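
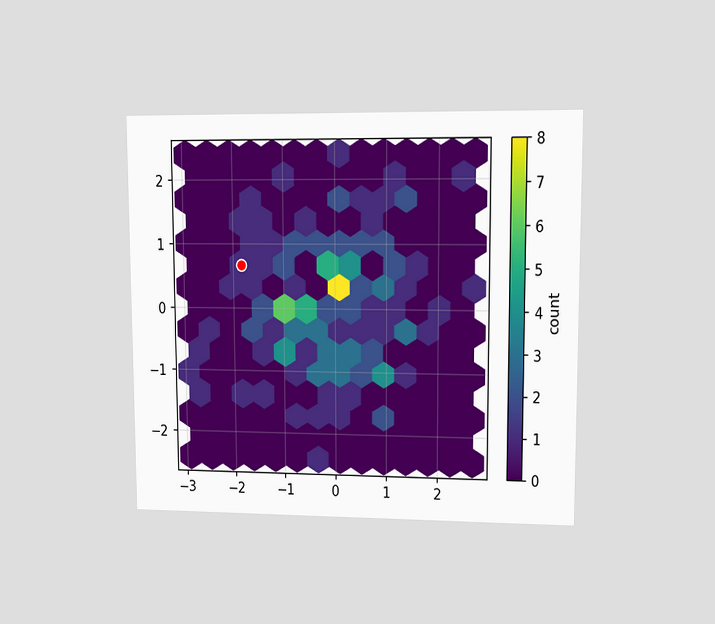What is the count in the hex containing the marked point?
1

The chart is viewed at a slight angle. The marked hex reads 1 on the colorbar.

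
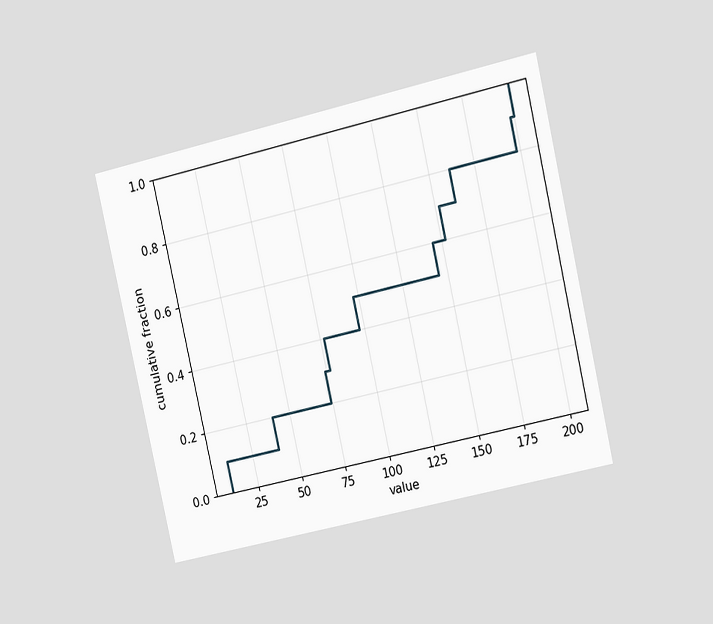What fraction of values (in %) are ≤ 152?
The chart is tilted about 13° counter-clockwise and viewed slightly from the right. At x=152 the ECDF step is at 70%.

70%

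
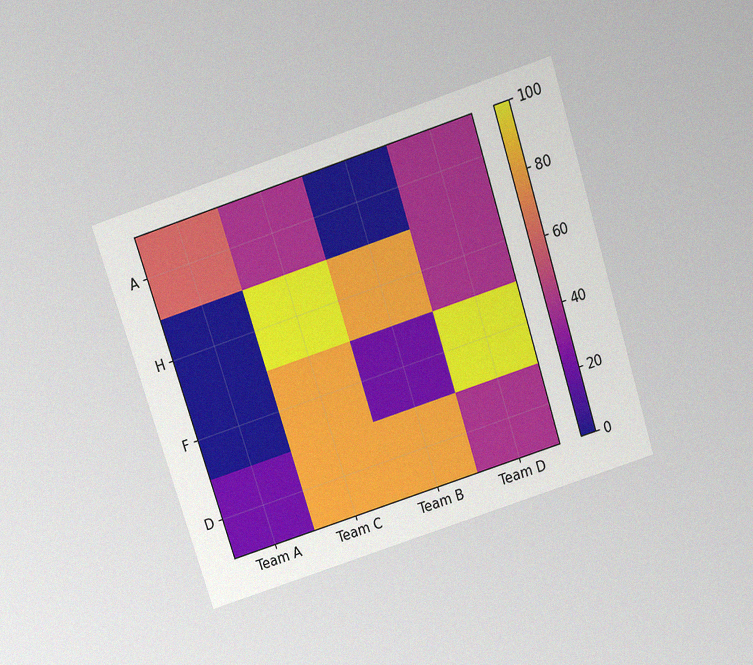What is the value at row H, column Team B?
80

The chart is tilted about 18° counter-clockwise and viewed slightly from above, with some photo noise. Matching cell (H, Team B) against the colorbar gives 80.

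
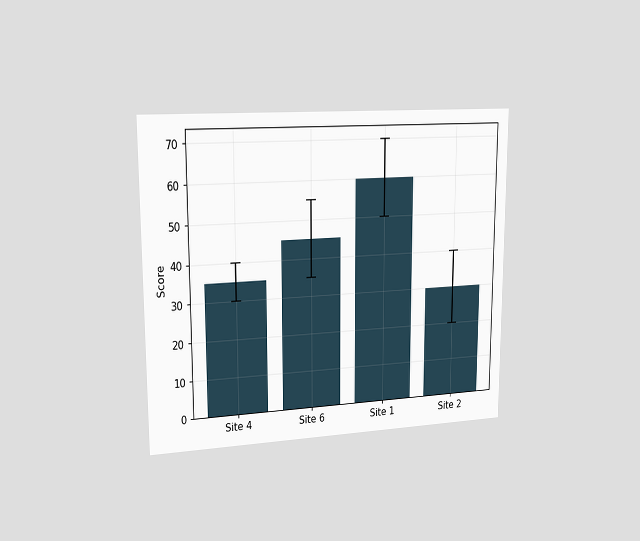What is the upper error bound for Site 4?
40

The chart is viewed slightly from the left. The Site 4 bar's upper whisker reaches 40.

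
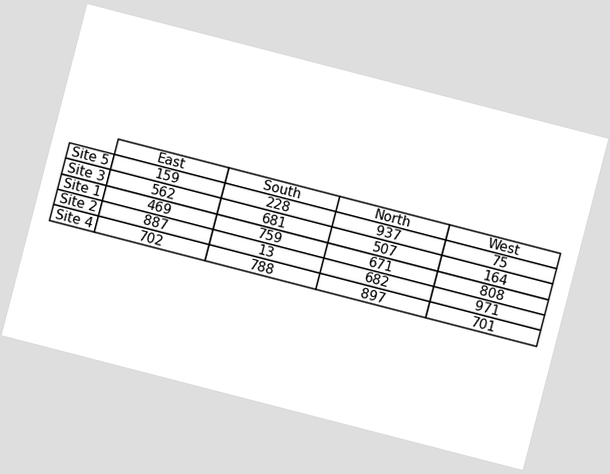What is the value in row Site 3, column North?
The chart is tilted about 14° clockwise. The (Site 3, North) cell reads 507.

507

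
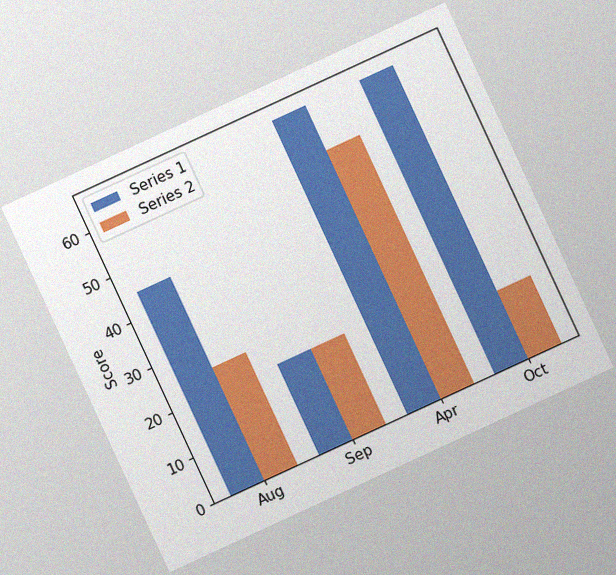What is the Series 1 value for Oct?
65

The chart is tilted about 25° counter-clockwise, with some photo noise. The Series 1 bar at Oct reaches 65 on the y-axis.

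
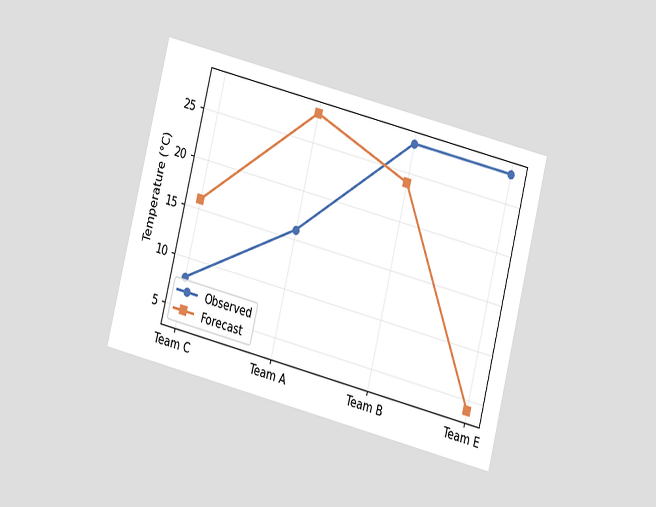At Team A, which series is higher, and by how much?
Forecast, by 12°C

The chart is tilted about 14° clockwise and viewed at a slight angle. At Team A, Forecast sits above the other line by 12°C.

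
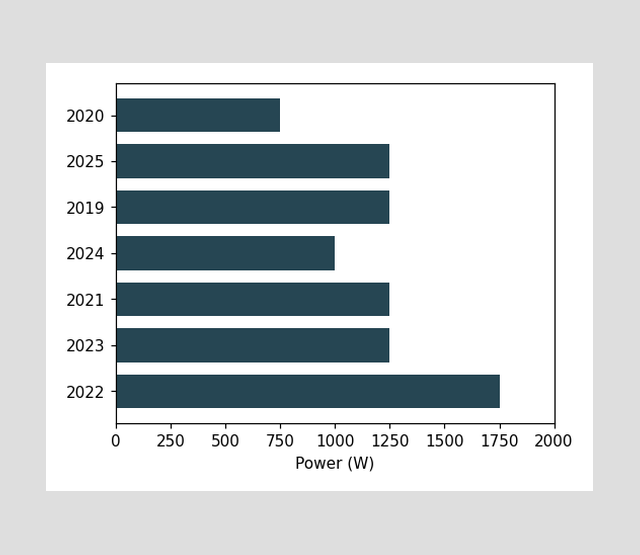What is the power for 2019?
1250W

Reading along the chart's x-axis, the 2019 bar reaches 1250W.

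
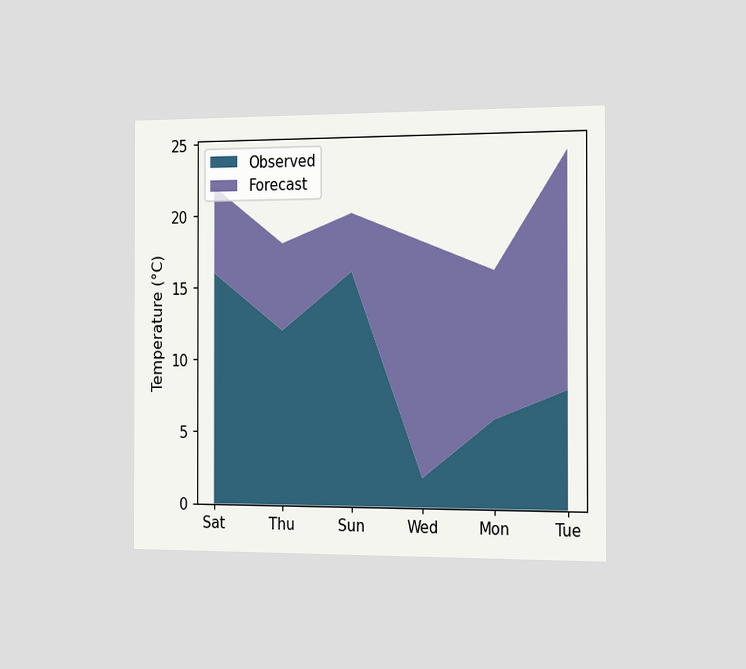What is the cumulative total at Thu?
The chart is viewed slightly from the right. The stacked total at Thu reaches 18°C.

18°C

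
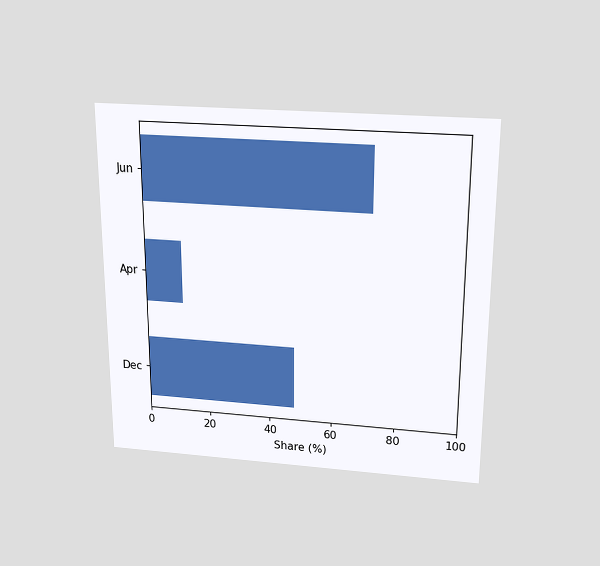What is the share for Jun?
72%

The chart is viewed slightly from above. Reading along the chart's x-axis, the Jun bar reaches 72%.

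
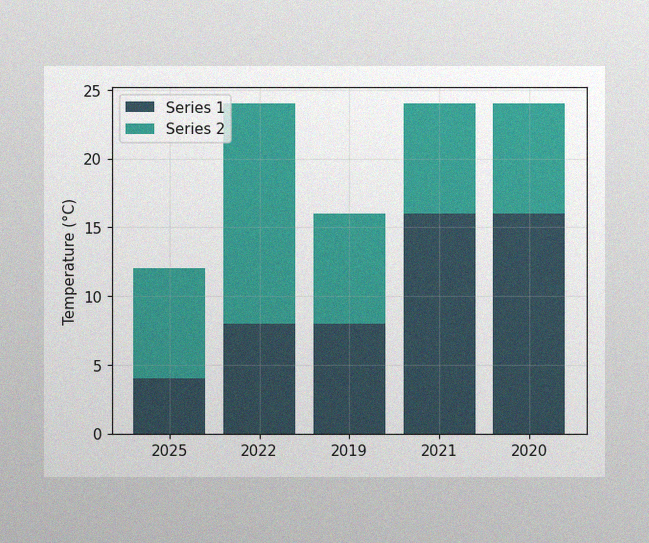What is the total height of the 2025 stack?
12°C

The image has some photo noise and uneven lighting. The 2025 stack's top reaches 12°C on the y-axis.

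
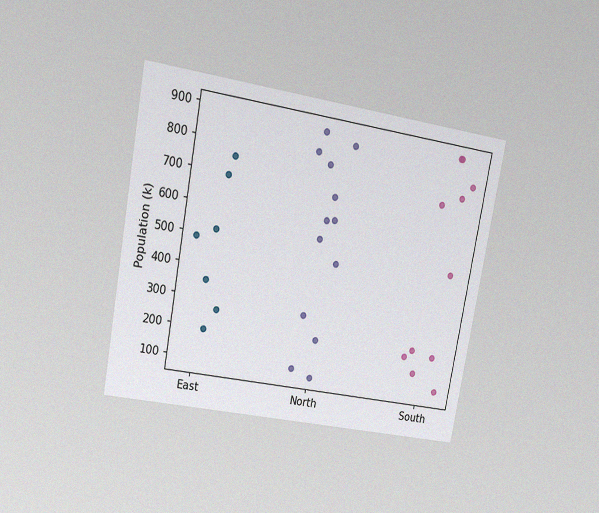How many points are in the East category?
7

The chart is tilted about 10° clockwise and viewed at a slight angle, with some photo noise. Counting the markers in the East column gives 7.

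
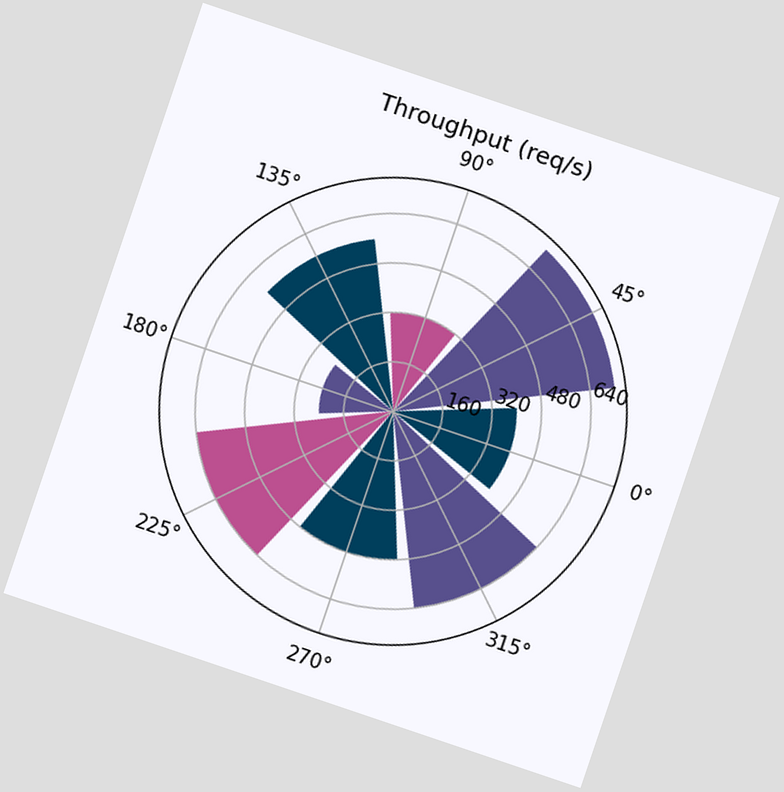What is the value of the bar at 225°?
The chart is tilted about 19° clockwise. The bar at 225° reaches 640req/s on the radial axis.

640req/s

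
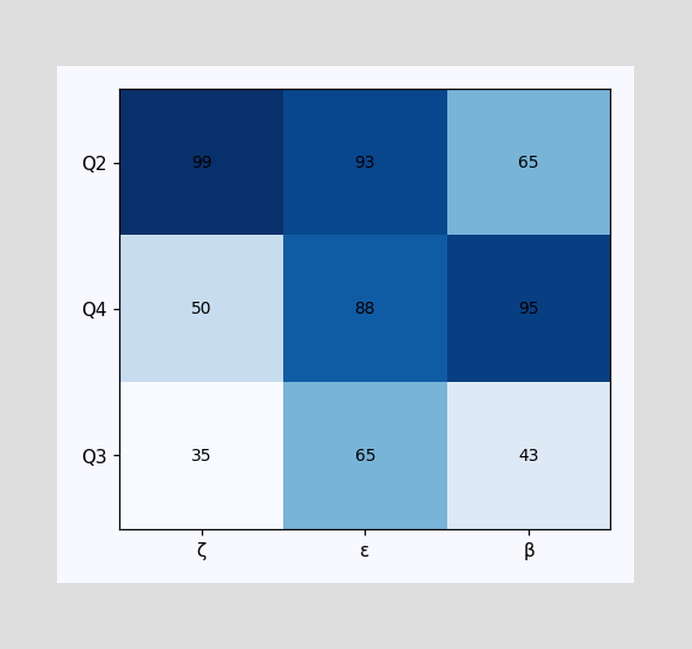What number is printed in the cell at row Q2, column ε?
The (Q2, ε) cell reads 93.

93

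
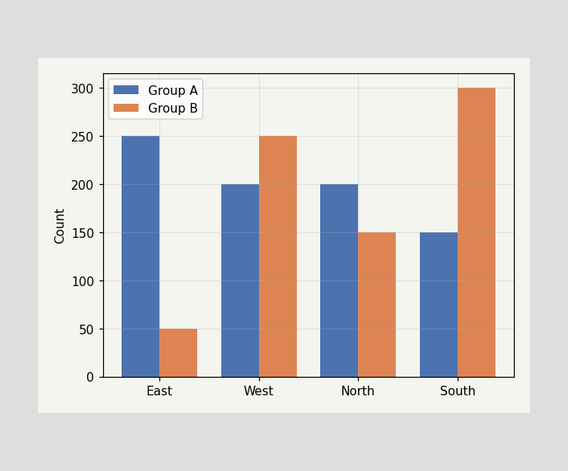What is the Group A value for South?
150

The Group A bar at South reaches 150 on the y-axis.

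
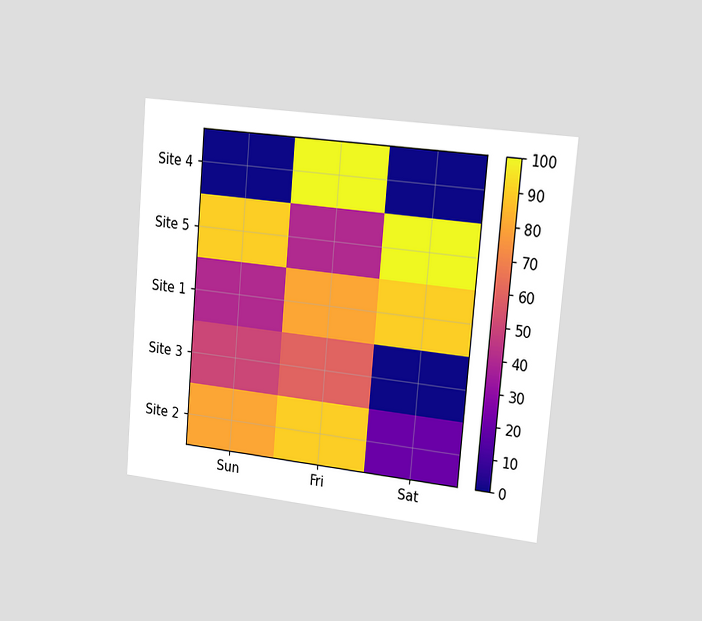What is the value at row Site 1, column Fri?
80

The chart is tilted about 5° clockwise and viewed slightly from the right. Matching cell (Site 1, Fri) against the colorbar gives 80.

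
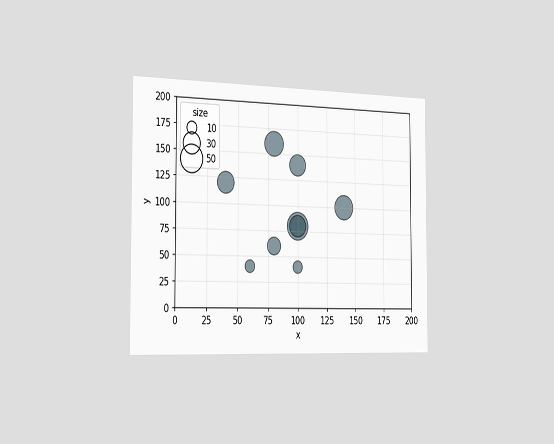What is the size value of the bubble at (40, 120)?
30

The chart is viewed slightly from the left. Matching the bubble at (40, 120) against the size legend gives 30.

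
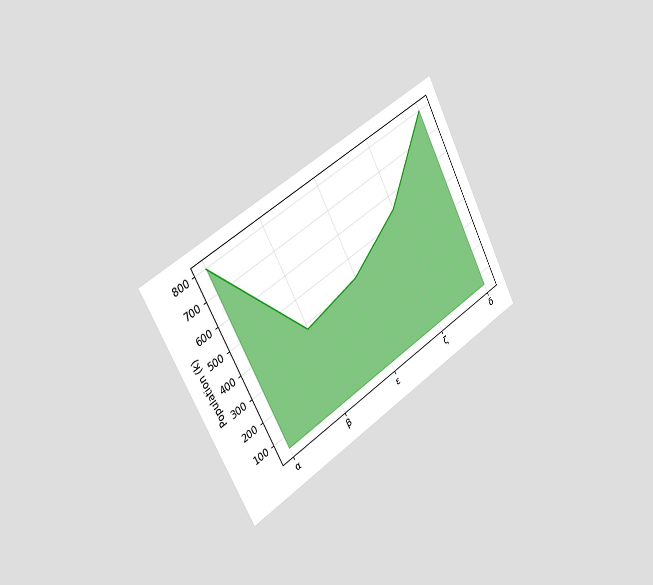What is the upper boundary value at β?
378k

The chart is tilted about 28° counter-clockwise and viewed slightly from the left. At β the upper boundary is at 378k.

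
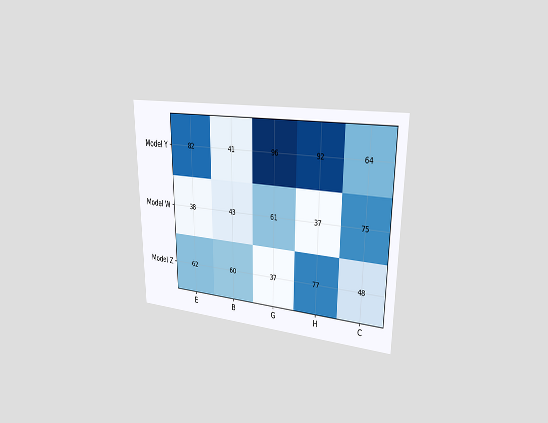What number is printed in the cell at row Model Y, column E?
82

The chart is viewed slightly from the right. The (Model Y, E) cell reads 82.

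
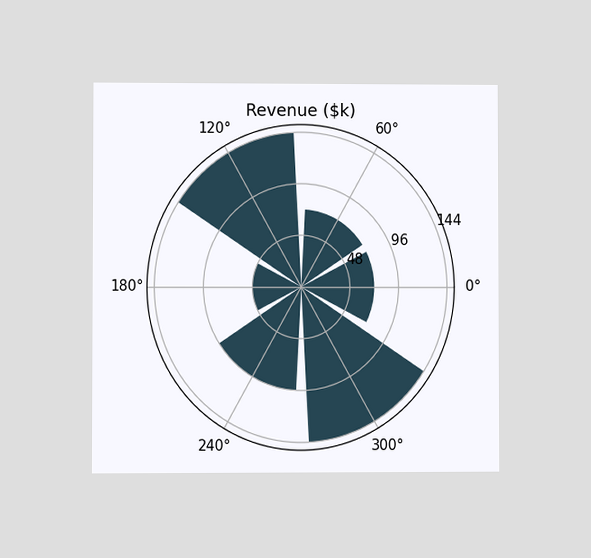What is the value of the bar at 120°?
The chart is viewed at a slight angle. The bar at 120° reaches $144k on the radial axis.

$144k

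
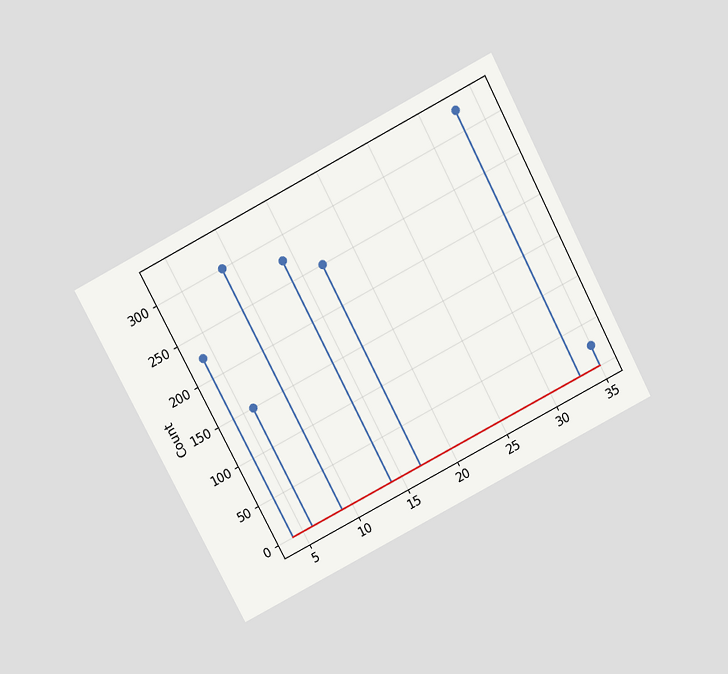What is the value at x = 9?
300

The chart is tilted about 28° counter-clockwise and viewed slightly from above. The stem at x=9 reaches 300.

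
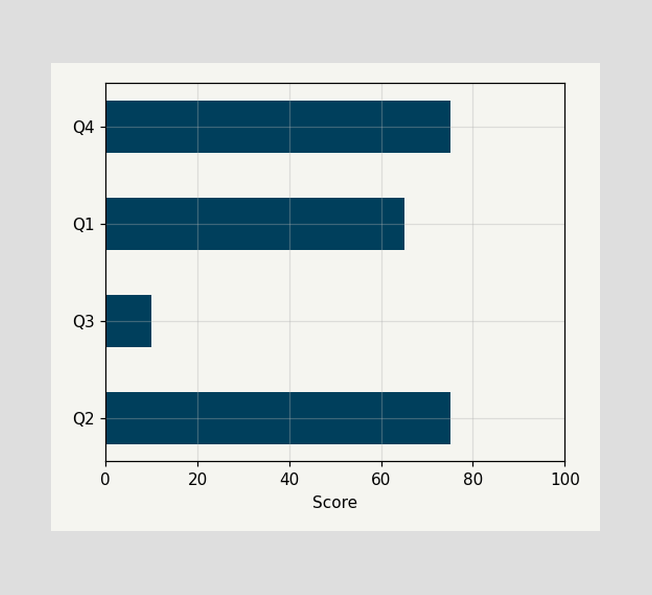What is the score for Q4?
75

Reading along the chart's x-axis, the Q4 bar reaches 75.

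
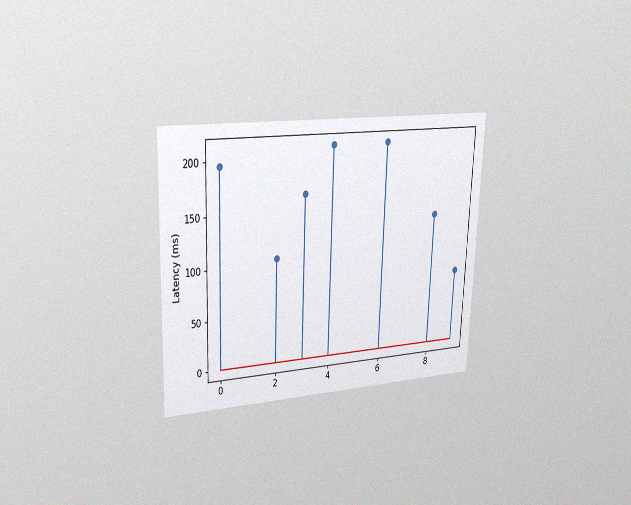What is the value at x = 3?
The chart is tilted about 2° clockwise and viewed slightly from the left, with some photo noise. The stem at x=3 reaches 165ms.

165ms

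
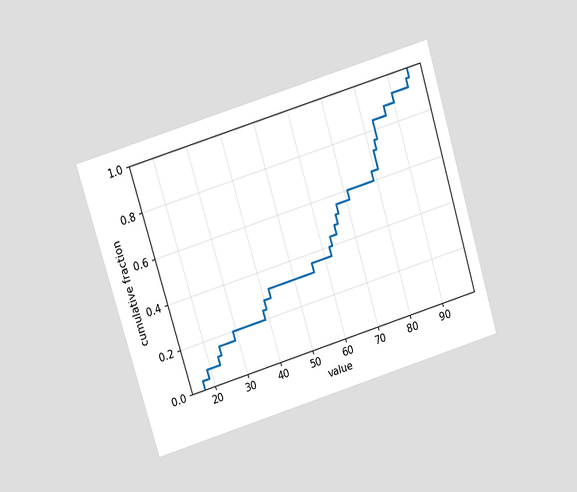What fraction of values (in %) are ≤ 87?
88%

The chart is tilted about 17° counter-clockwise and viewed at a slight angle. At x=87 the ECDF step is at 88%.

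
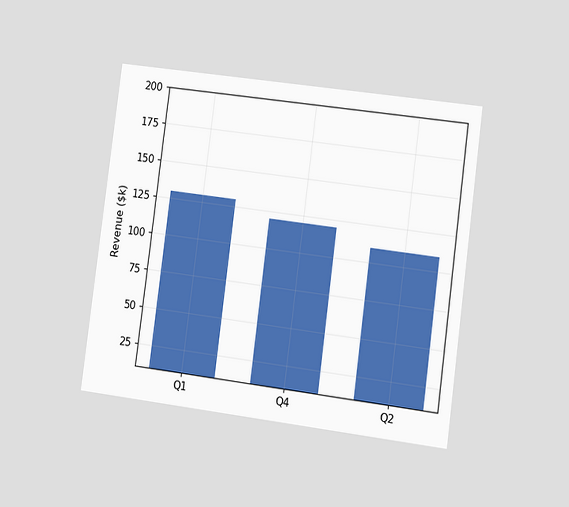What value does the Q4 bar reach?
The chart is tilted about 7° clockwise and viewed at a slight angle. Reading along the chart's y-axis, the Q4 bar reaches $120k.

$120k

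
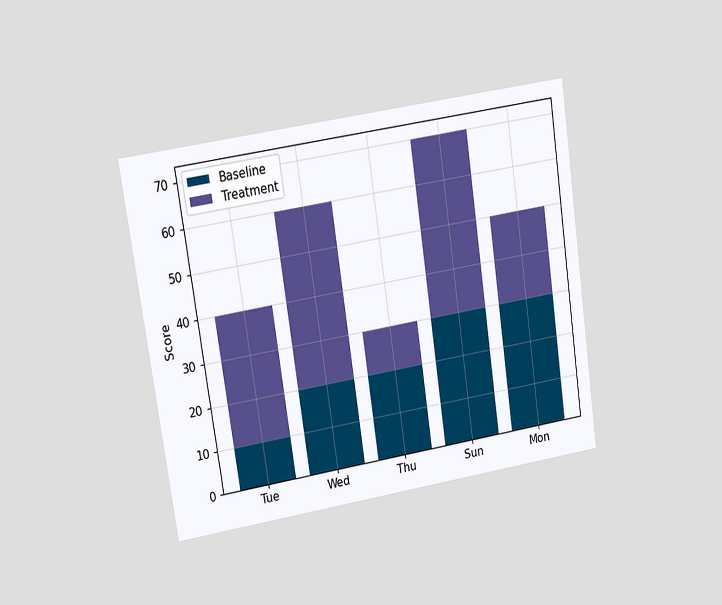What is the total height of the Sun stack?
The chart is tilted about 8° counter-clockwise and viewed at a slight angle. The Sun stack's top reaches 70 on the y-axis.

70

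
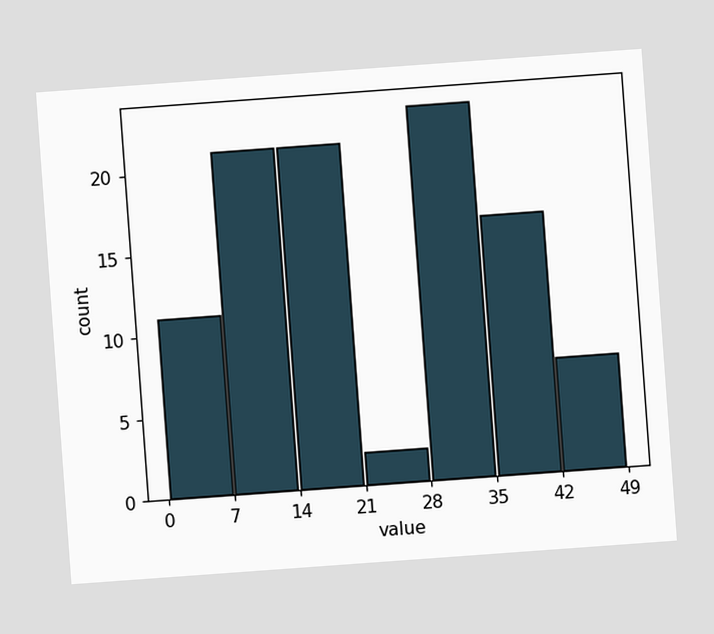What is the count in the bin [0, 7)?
The chart is tilted about 4° counter-clockwise. The [0, 7) bin has height 11.

11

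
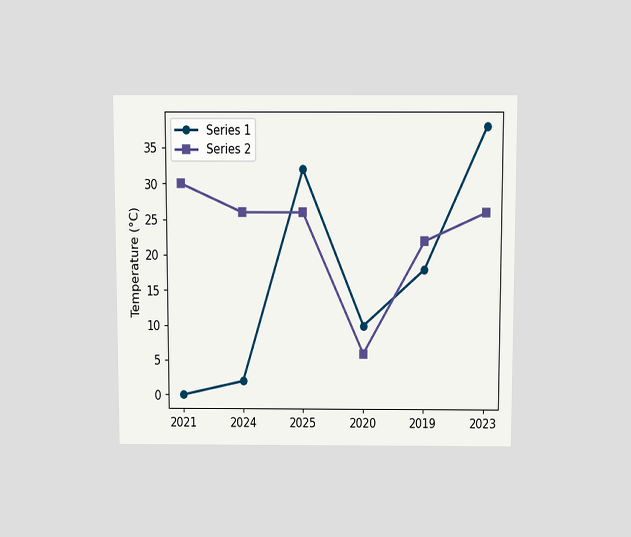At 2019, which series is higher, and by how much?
Series 2, by 4°C

The chart is viewed slightly from above. At 2019, Series 2 sits above the other line by 4°C.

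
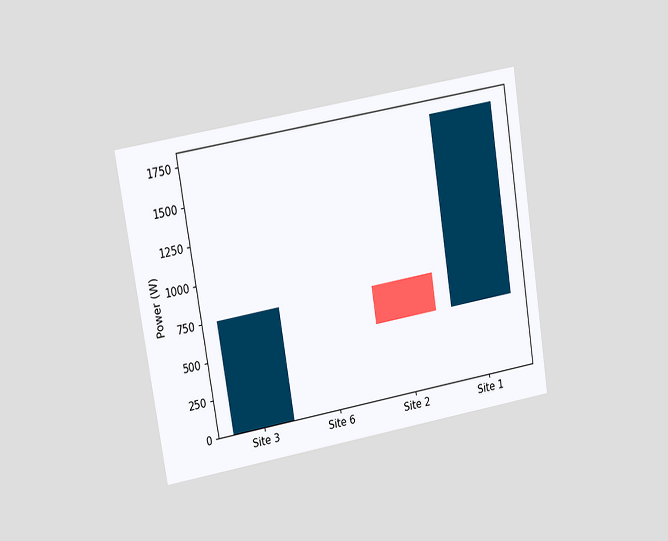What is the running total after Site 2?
500W

The chart is tilted about 9° counter-clockwise and viewed at a slight angle. After Site 2 the running total reaches 500W.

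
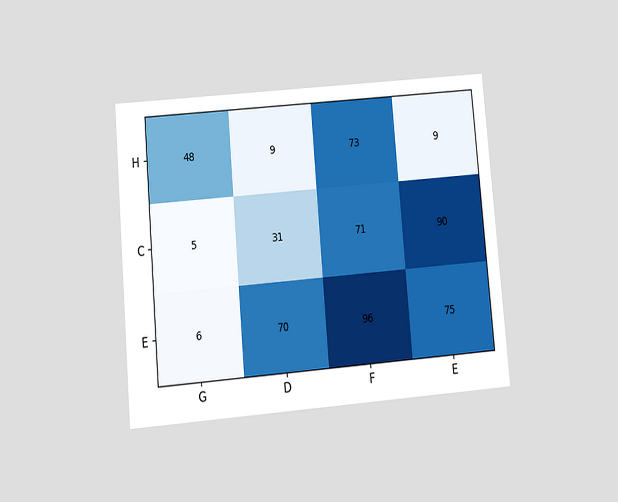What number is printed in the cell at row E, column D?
The chart is tilted about 5° counter-clockwise and viewed at a slight angle. The (E, D) cell reads 70.

70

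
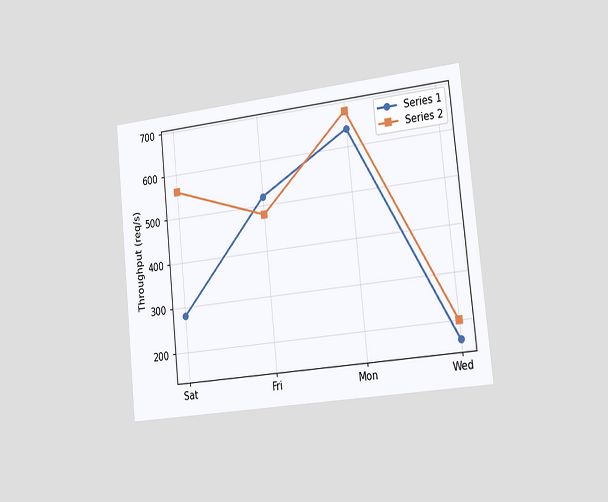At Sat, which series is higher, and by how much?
Series 2, by 280req/s

The chart is tilted about 6° counter-clockwise and viewed slightly from the right. At Sat, Series 2 sits above the other line by 280req/s.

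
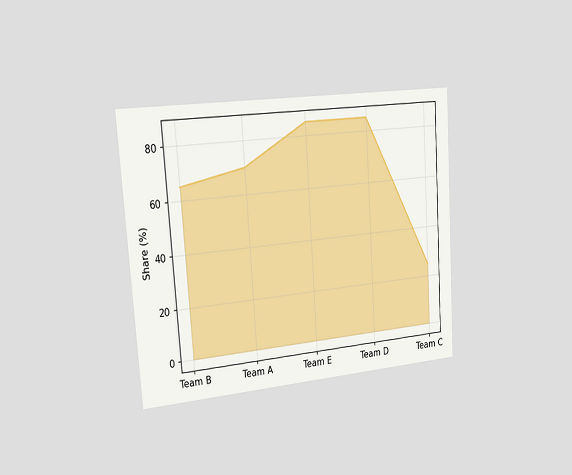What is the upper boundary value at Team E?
The chart is tilted about 4° counter-clockwise and viewed slightly from the left. At Team E the upper boundary is at 85%.

85%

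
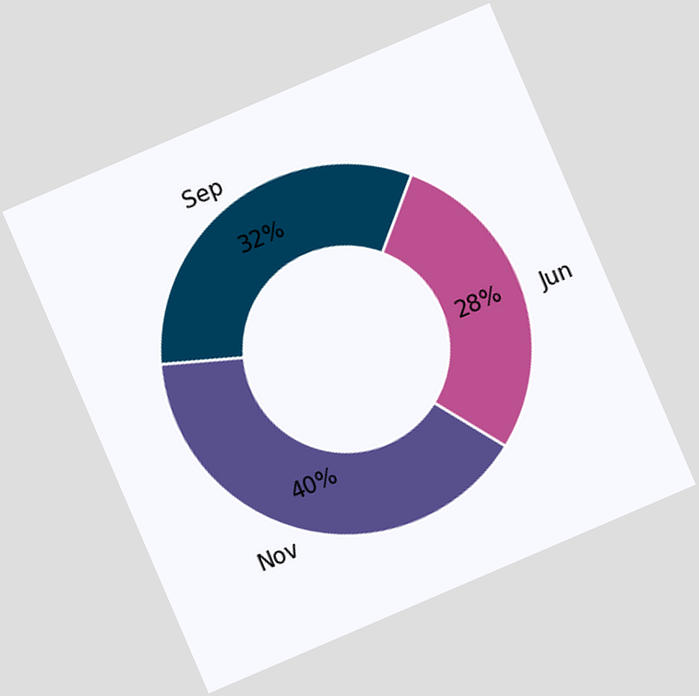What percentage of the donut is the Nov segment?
The chart is tilted about 23° counter-clockwise. The Nov segment takes up 40% of the ring.

40%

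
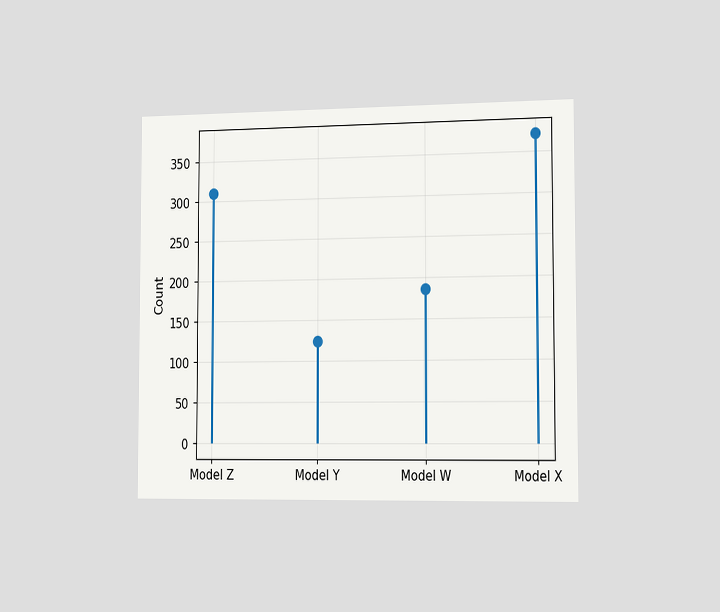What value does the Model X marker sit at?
The chart is viewed slightly from the right. The Model X marker sits at 372.

372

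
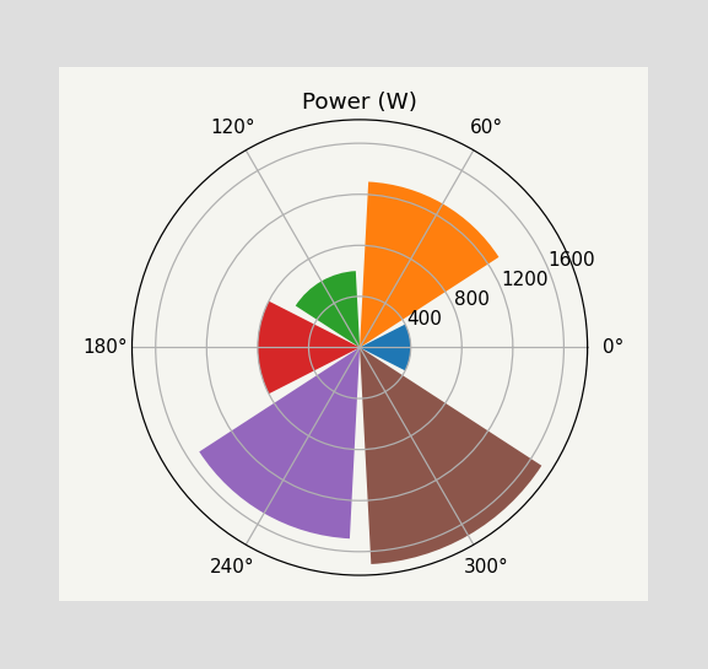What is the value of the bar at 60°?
1300W

The bar at 60° reaches 1300W on the radial axis.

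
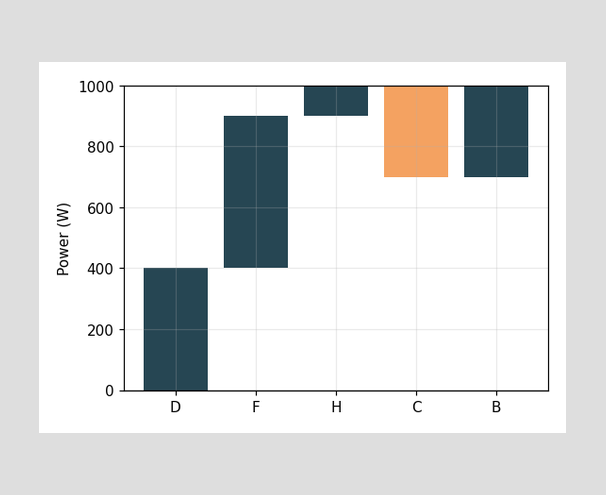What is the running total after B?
1000W

After B the running total reaches 1000W.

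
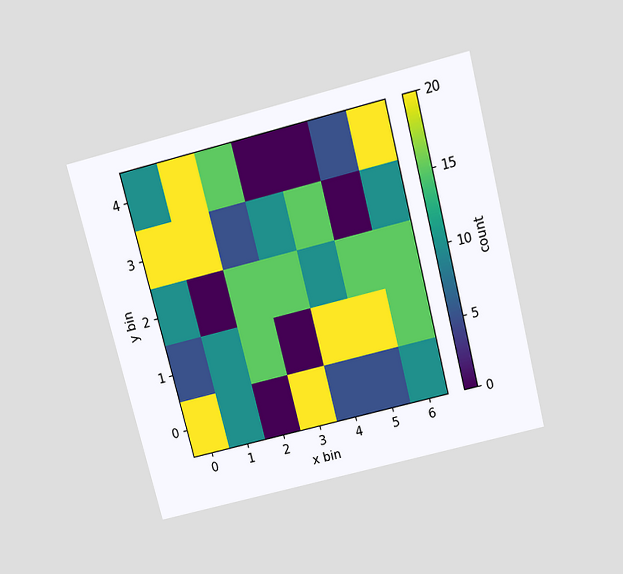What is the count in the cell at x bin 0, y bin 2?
10

The chart is tilted about 14° counter-clockwise and viewed slightly from above. Matching the cell (0, 2) against the colorbar gives 10.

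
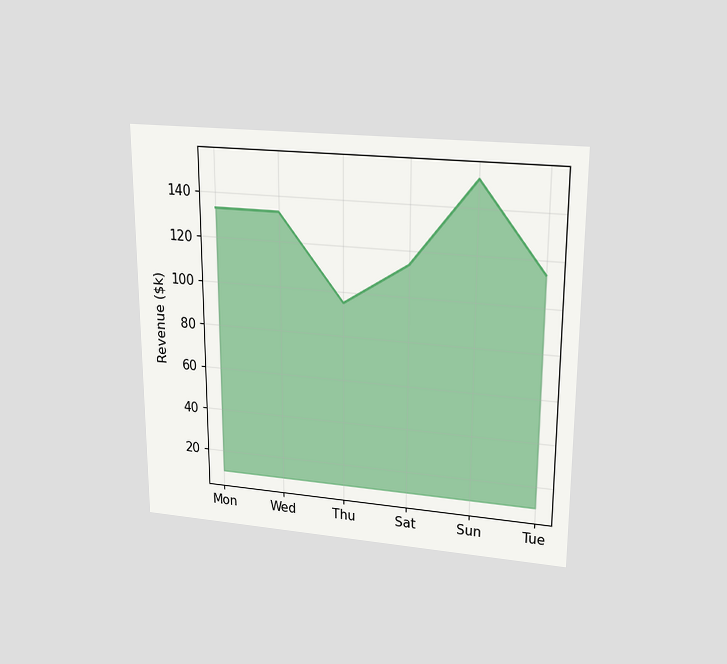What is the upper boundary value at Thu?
The chart is viewed slightly from above. At Thu the upper boundary is at $95k.

$95k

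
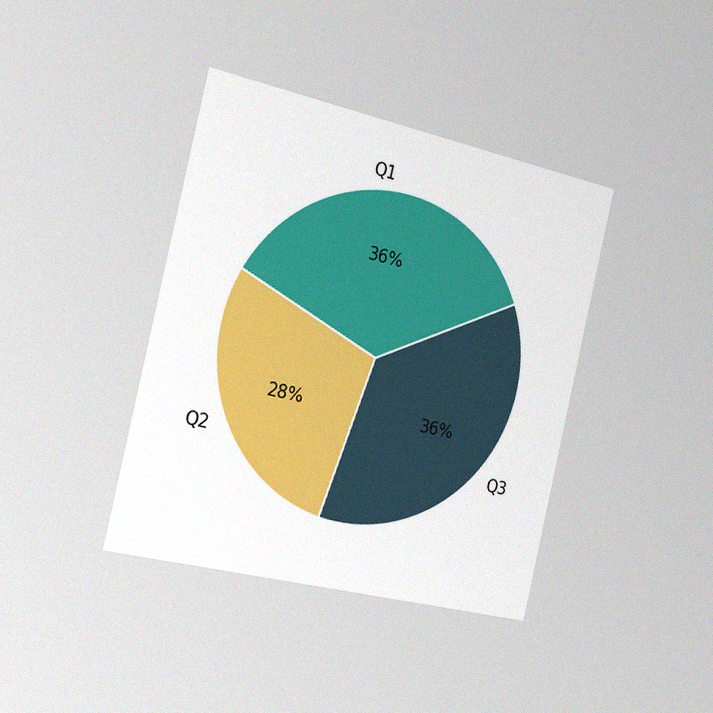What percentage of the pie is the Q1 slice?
The chart is tilted about 13° clockwise and viewed slightly from the left, with some photo noise. The Q1 slice takes up 36% of the pie.

36%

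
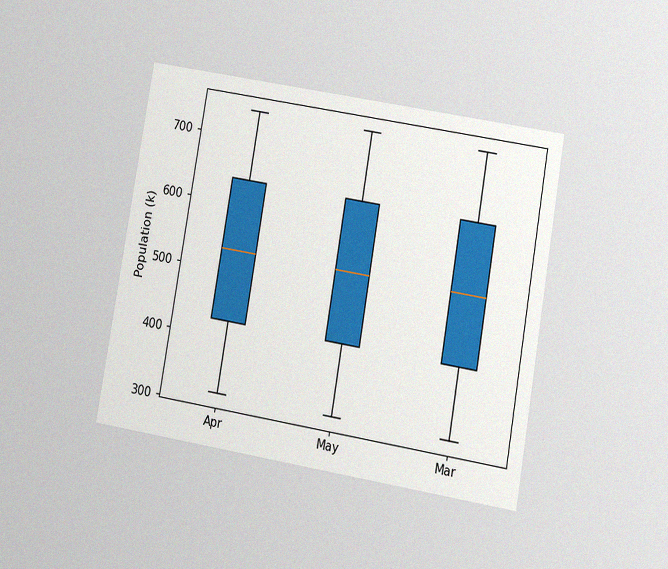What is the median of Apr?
530k

The chart is tilted about 10° clockwise and viewed at a slight angle, with some photo noise. The median line in the Apr box sits at 530k.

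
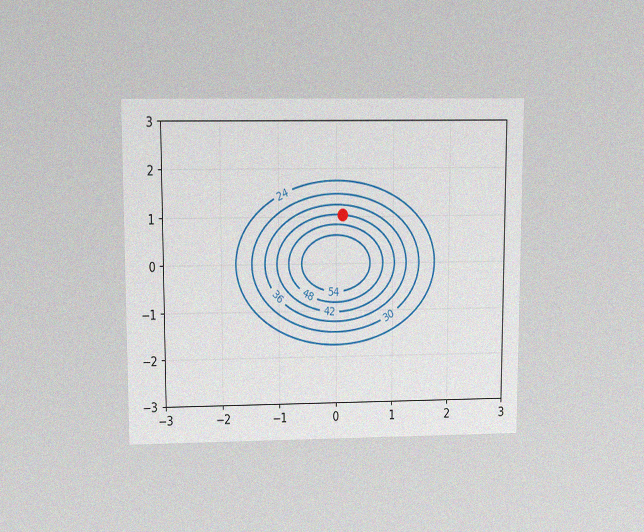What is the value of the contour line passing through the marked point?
The chart is viewed slightly from above, with some photo noise. The marked point sits on the contour labelled 42.

42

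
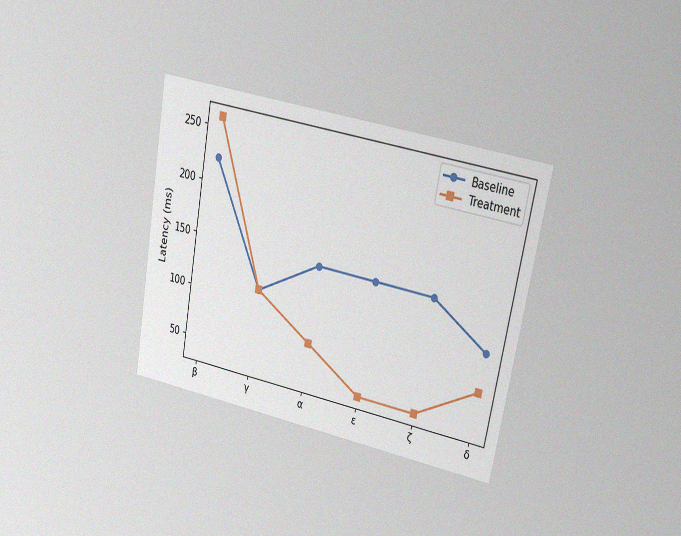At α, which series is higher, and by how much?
Baseline, by 74ms

The chart is tilted about 10° clockwise and viewed at a slight angle, with some photo noise. At α, Baseline sits above the other line by 74ms.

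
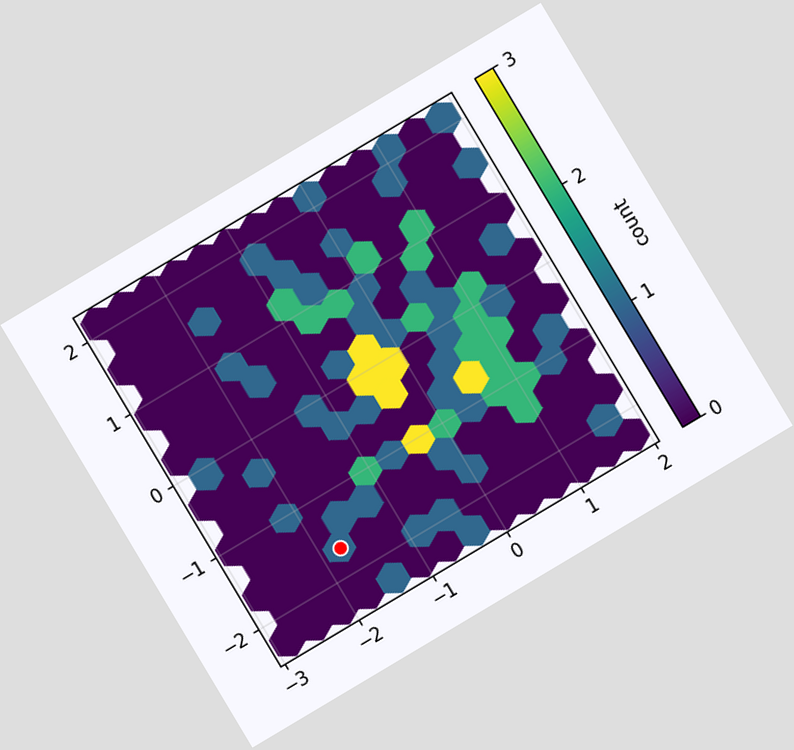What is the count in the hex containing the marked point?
The chart is tilted about 31° counter-clockwise. The marked hex reads 1 on the colorbar.

1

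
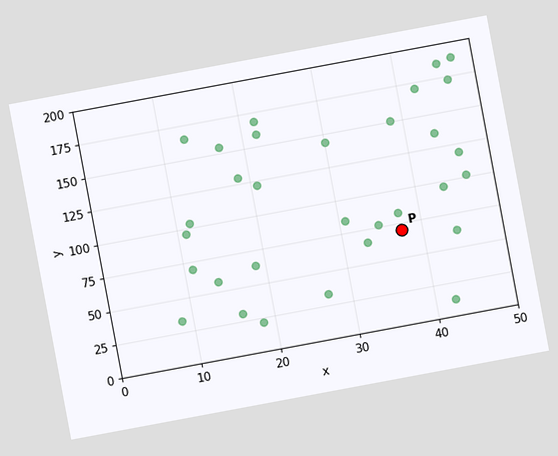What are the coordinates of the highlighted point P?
(37.5, 70)

The chart is tilted about 11° counter-clockwise. Following the gridlines from P to each axis, P sits at (37.5, 70).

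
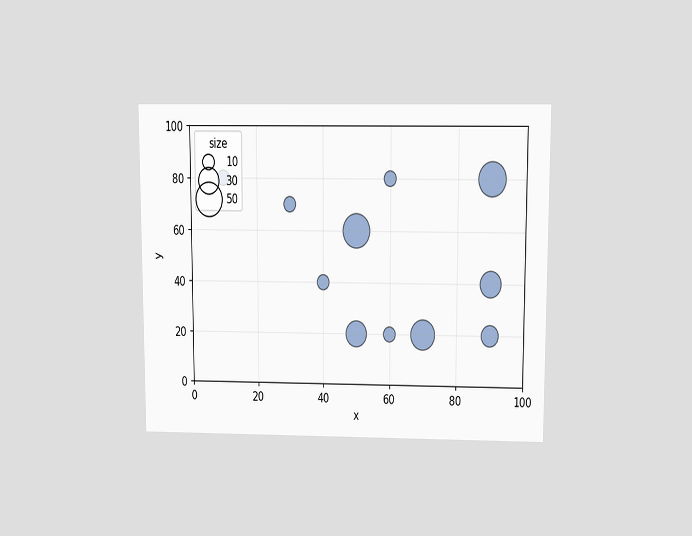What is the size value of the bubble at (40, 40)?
10

The chart is viewed slightly from above. Matching the bubble at (40, 40) against the size legend gives 10.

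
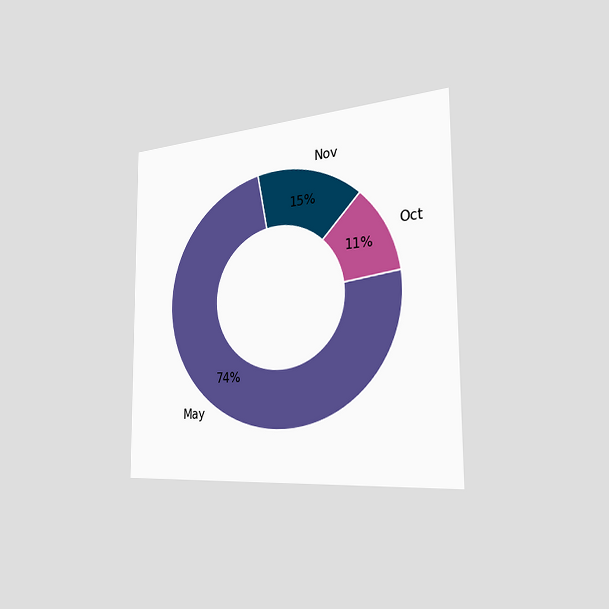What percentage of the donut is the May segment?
The chart is viewed slightly from the right. The May segment takes up 74% of the ring.

74%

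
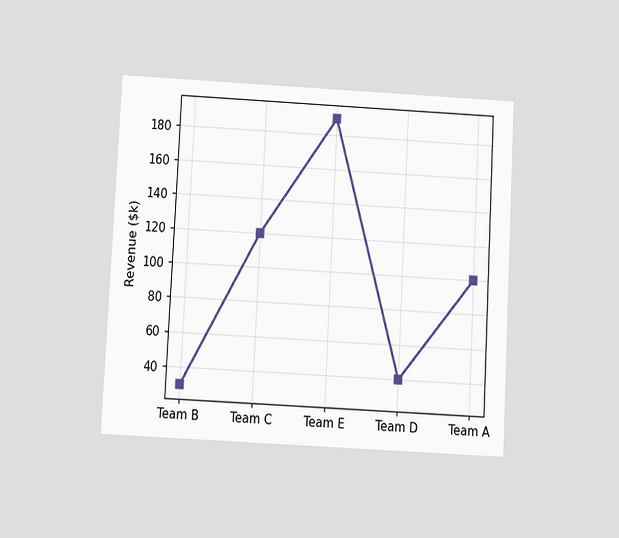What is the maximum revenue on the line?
The chart is tilted about 3° clockwise and viewed slightly from below. The highest point is at Team E, and reading across to the y-axis gives $190k.

$190k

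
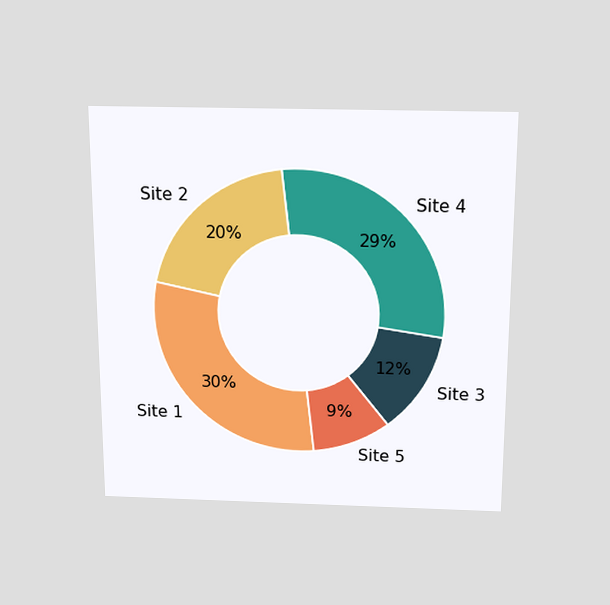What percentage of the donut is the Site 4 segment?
The chart is viewed slightly from above. The Site 4 segment takes up 29% of the ring.

29%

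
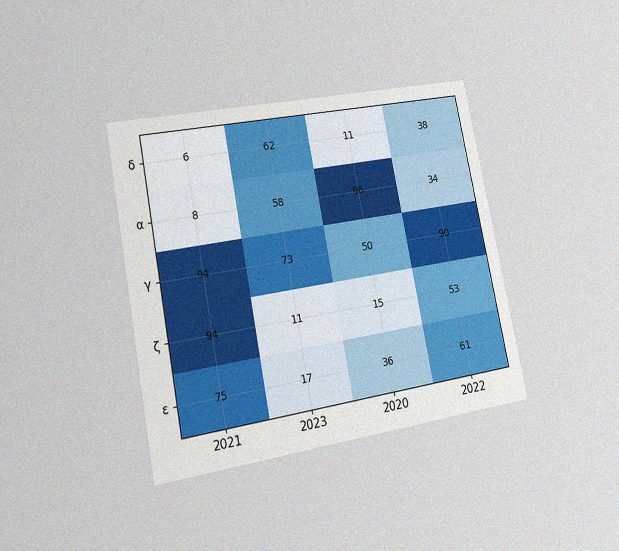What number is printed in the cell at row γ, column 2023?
The chart is tilted about 11° counter-clockwise and viewed at a slight angle, with some photo noise. The (γ, 2023) cell reads 73.

73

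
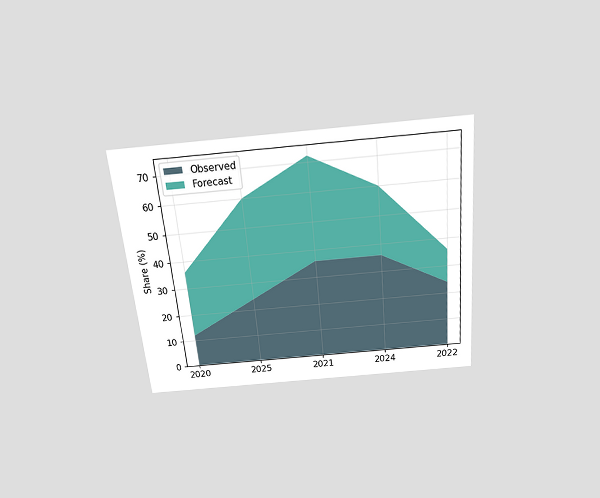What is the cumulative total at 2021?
The chart is tilted about 5° counter-clockwise and viewed slightly from above. The stacked total at 2021 reaches 72%.

72%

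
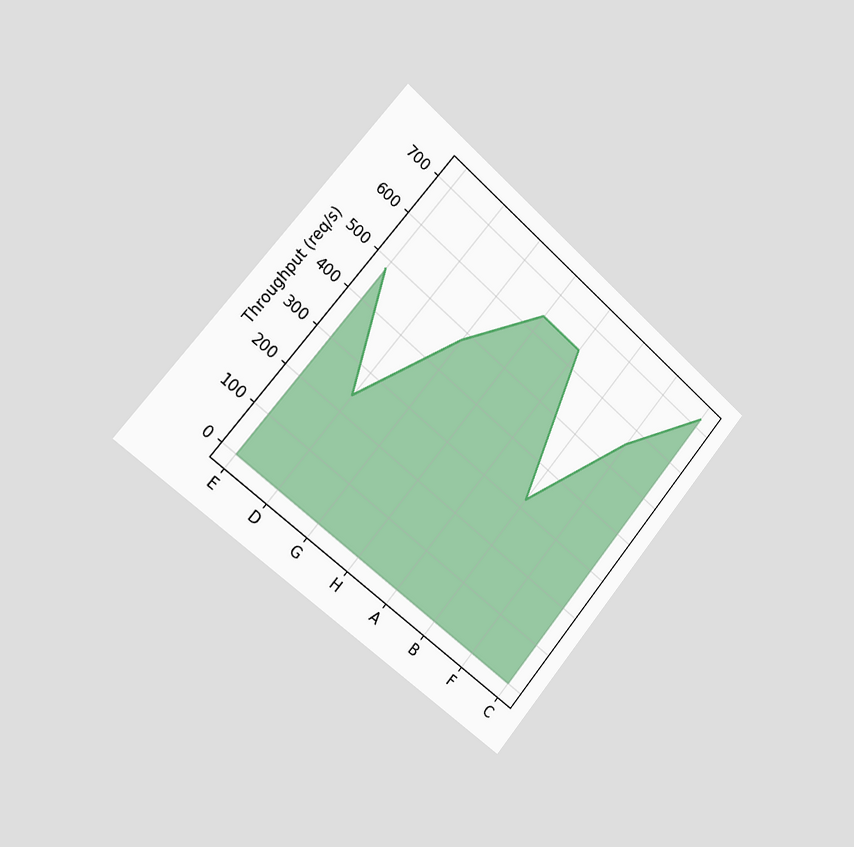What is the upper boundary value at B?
The chart is tilted about 40° clockwise and viewed slightly from the left. At B the upper boundary is at 320req/s.

320req/s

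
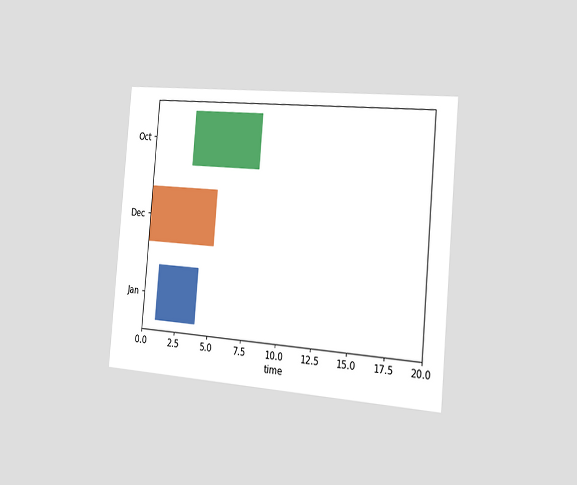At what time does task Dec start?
0

The chart is tilted about 5° clockwise and viewed slightly from the right. The Dec bar begins at t=0.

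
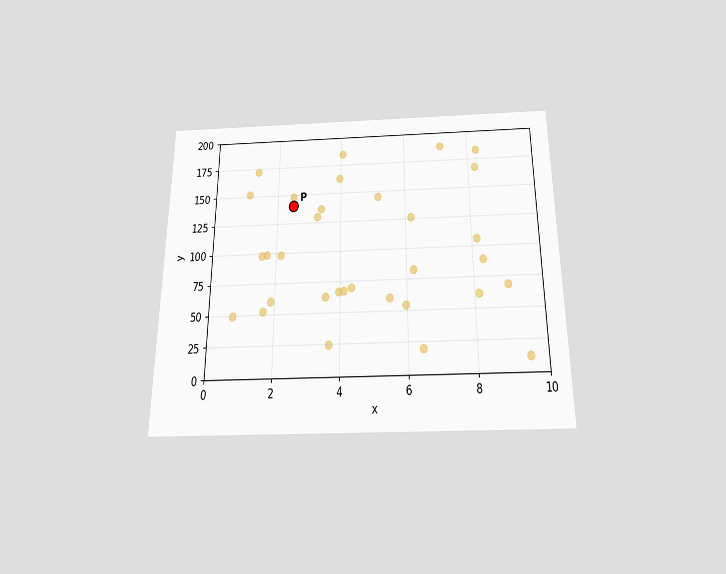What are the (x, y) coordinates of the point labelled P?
The chart is viewed slightly from below. Following the gridlines from P to each axis, P sits at (2.5, 140).

(2.5, 140)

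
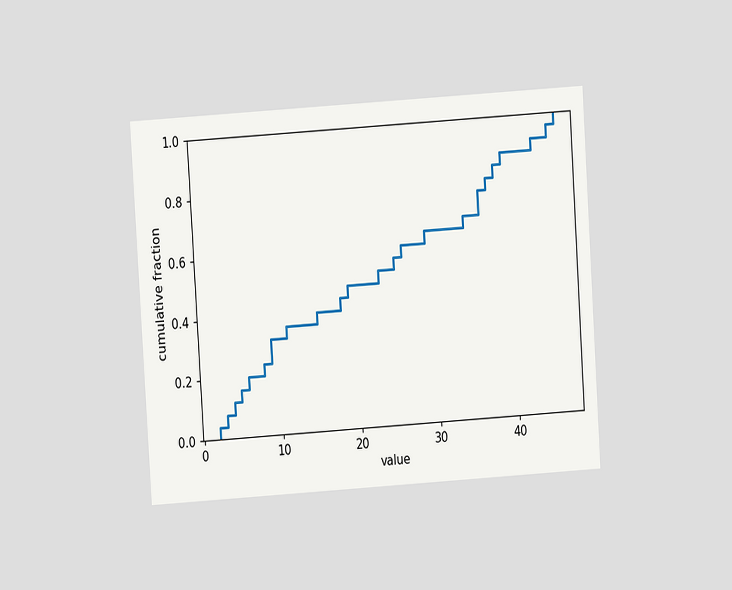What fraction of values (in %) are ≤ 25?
56%

The chart is tilted about 4° counter-clockwise and viewed at a slight angle. At x=25 the ECDF step is at 56%.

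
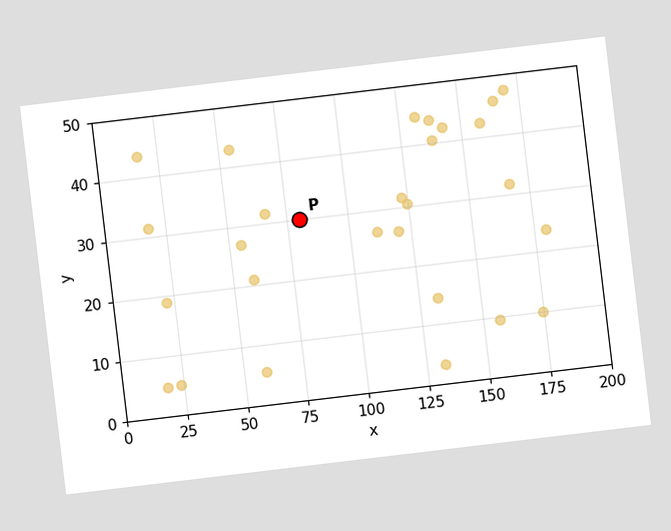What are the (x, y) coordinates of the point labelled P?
(80, 30)

The chart is tilted about 7° counter-clockwise. Following the gridlines from P to each axis, P sits at (80, 30).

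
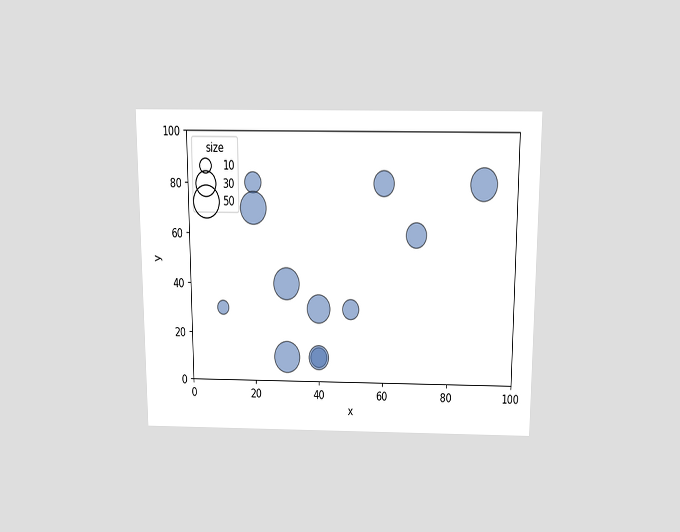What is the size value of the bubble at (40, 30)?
40

The chart is viewed slightly from above. Matching the bubble at (40, 30) against the size legend gives 40.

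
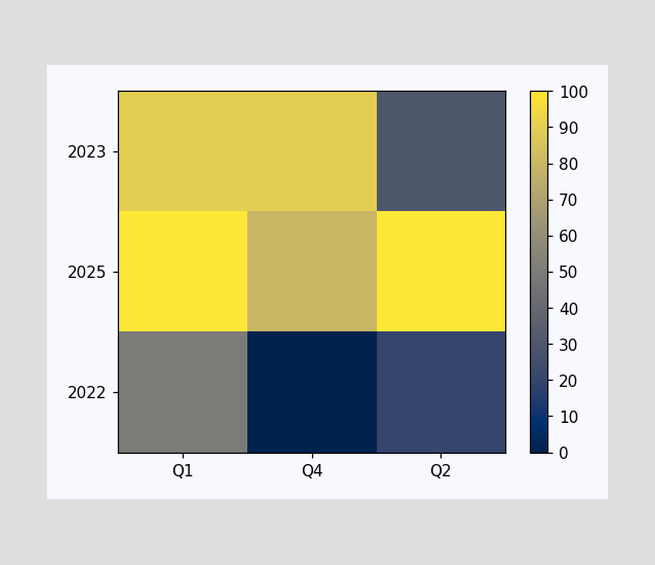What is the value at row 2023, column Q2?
30

Matching cell (2023, Q2) against the colorbar gives 30.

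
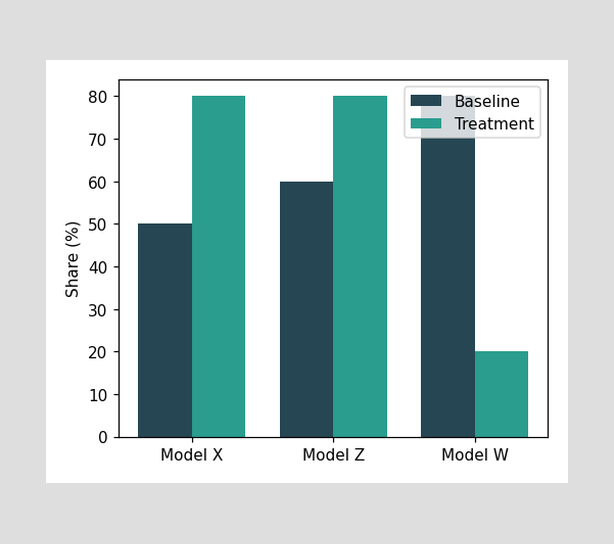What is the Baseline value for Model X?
The Baseline bar at Model X reaches 50% on the y-axis.

50%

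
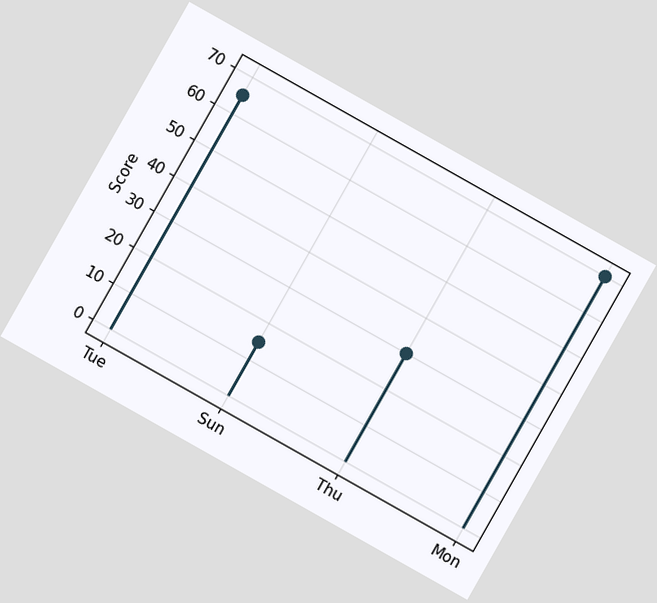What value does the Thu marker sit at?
30

The chart is tilted about 29° clockwise. The Thu marker sits at 30.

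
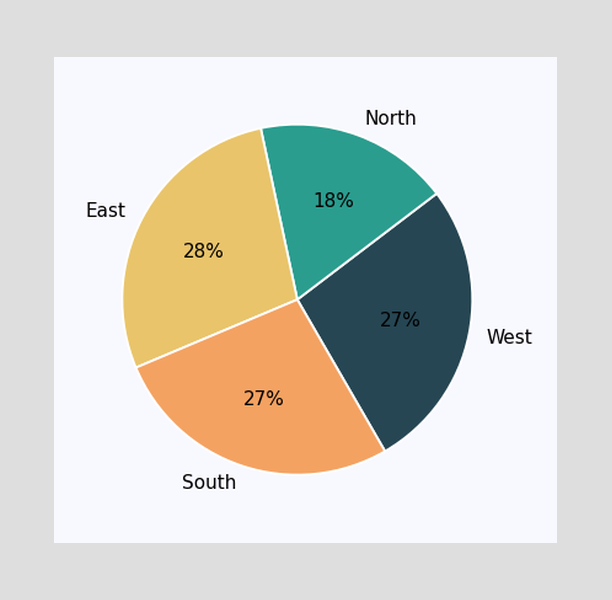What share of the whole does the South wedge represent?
The South slice takes up 27% of the pie.

27%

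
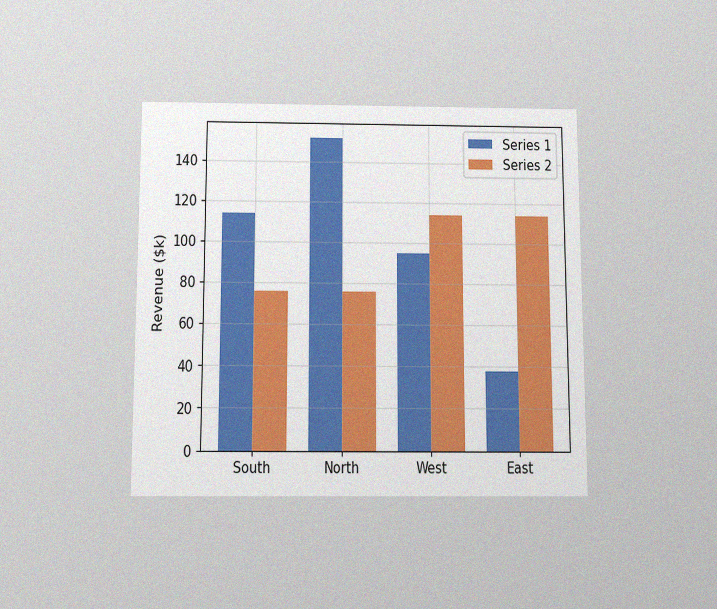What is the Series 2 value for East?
The chart is viewed slightly from below, with some photo noise. The Series 2 bar at East reaches $114k on the y-axis.

$114k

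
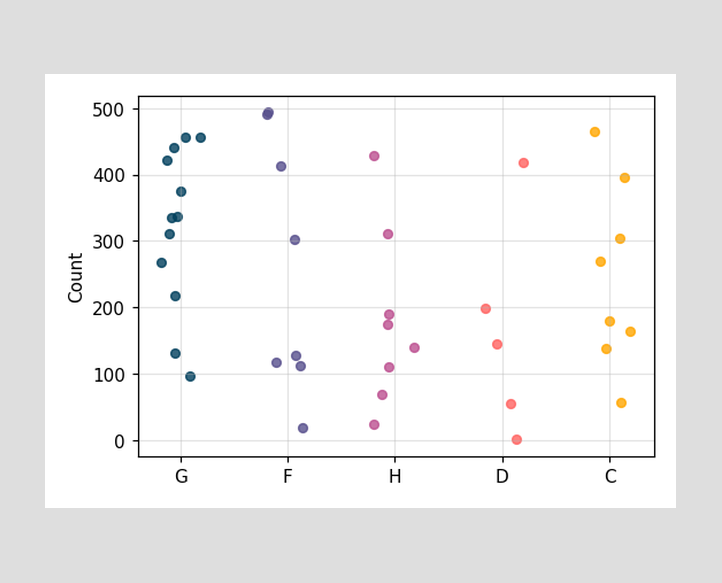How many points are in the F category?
Counting the markers in the F column gives 8.

8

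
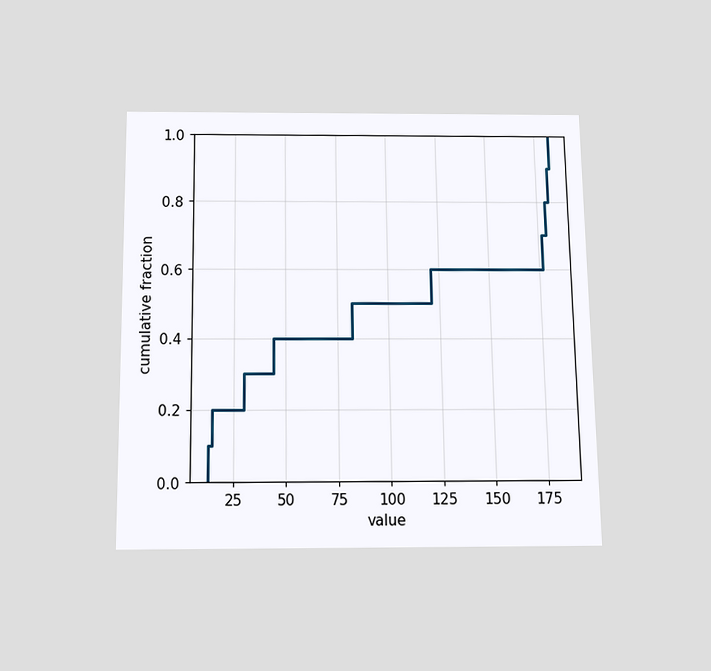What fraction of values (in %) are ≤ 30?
The chart is viewed slightly from below. At x=30 the ECDF step is at 30%.

30%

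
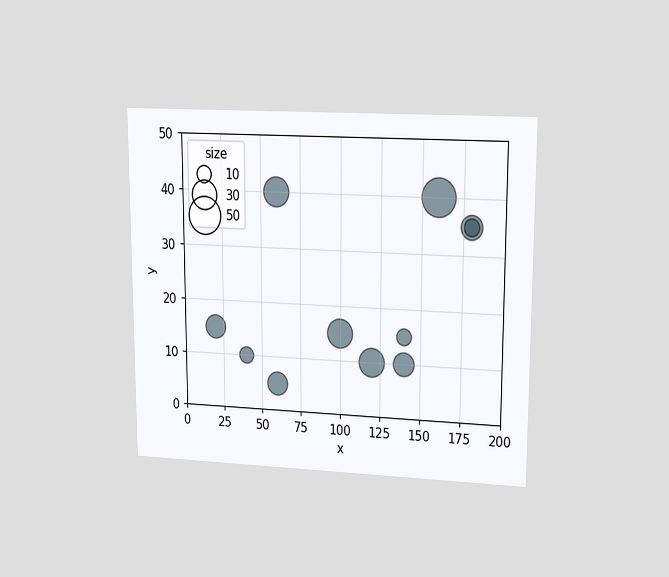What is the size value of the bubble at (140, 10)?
The chart is viewed at a slight angle. Matching the bubble at (140, 10) against the size legend gives 20.

20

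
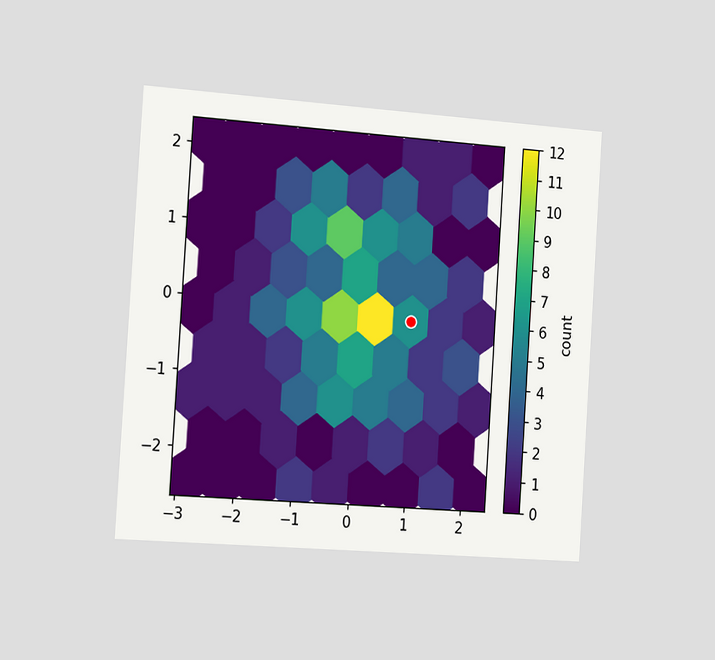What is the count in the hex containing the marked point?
The chart is tilted about 4° clockwise and viewed slightly from the left. The marked hex reads 6 on the colorbar.

6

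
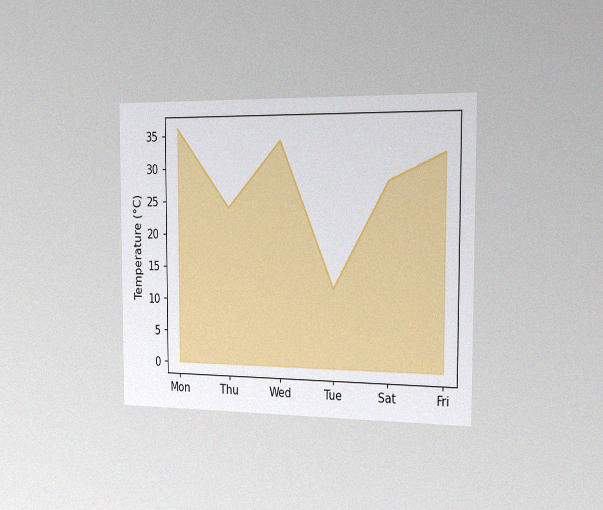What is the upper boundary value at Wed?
The chart is viewed slightly from the right, with some photo noise. At Wed the upper boundary is at 34°C.

34°C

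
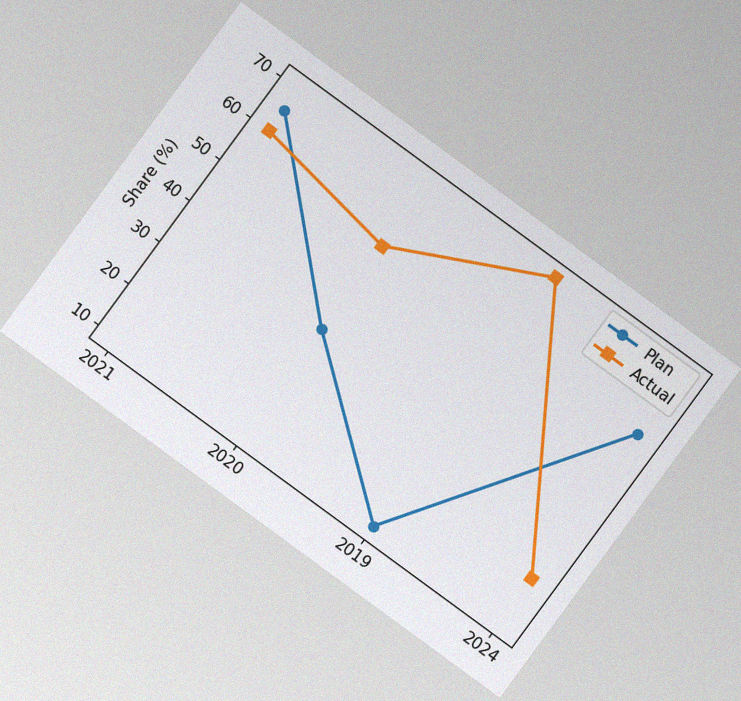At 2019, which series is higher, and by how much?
Actual, by 60%

The chart is tilted about 36° clockwise, with some photo noise. At 2019, Actual sits above the other line by 60%.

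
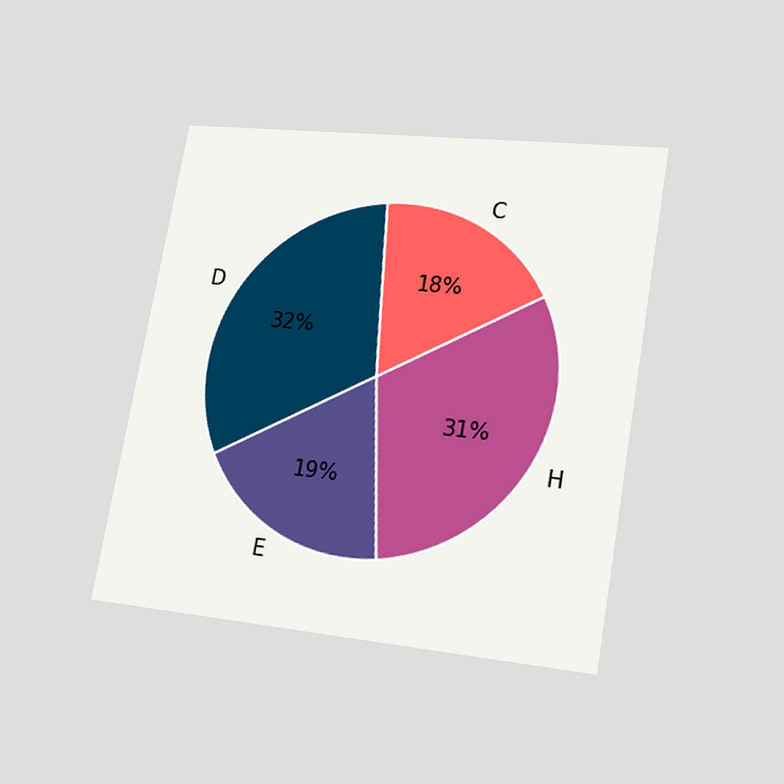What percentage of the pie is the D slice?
32%

The chart is tilted about 10° clockwise and viewed at a slight angle. The D slice takes up 32% of the pie.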